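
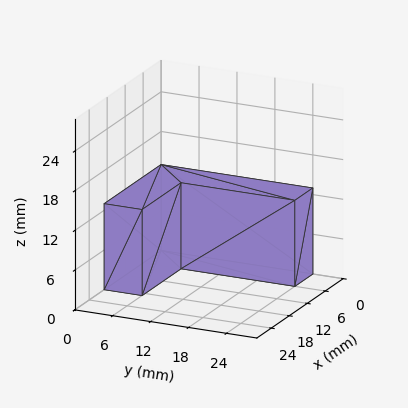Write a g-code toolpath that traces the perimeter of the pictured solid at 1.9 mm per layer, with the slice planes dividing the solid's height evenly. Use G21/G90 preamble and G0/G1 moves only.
Reading the render: the shape is an L-shaped prism: outer 19 × 24 mm, arm thicknesses ≈ 6 mm (horizontal) and 6 mm (vertical), extruded 13 mm in z (dimensions read to the nearest mm from the axis ticks). For the g-code, the solid's height is divided into equal slices at the stated Δz and each level perimeter traced with G1 moves after a G0 lift.

; perimeter-only toolpath
G21 ; units = mm
G90 ; absolute positioning
G28 ; home
; layer 1
G0 Z1.9
G0 X0.0 Y0.0
G1 X19.0 Y0.0
G1 X19.0 Y6.0
G1 X6.0 Y6.0
G1 X6.0 Y24.0
G1 X0.0 Y24.0
G1 X0.0 Y0.0
; layer 2
G0 Z3.7
G0 X0.0 Y0.0
G1 X19.0 Y0.0
G1 X19.0 Y6.0
G1 X6.0 Y6.0
G1 X6.0 Y24.0
G1 X0.0 Y24.0
G1 X0.0 Y0.0
; layer 3
G0 Z5.6
G0 X0.0 Y0.0
G1 X19.0 Y0.0
G1 X19.0 Y6.0
G1 X6.0 Y6.0
G1 X6.0 Y24.0
G1 X0.0 Y24.0
G1 X0.0 Y0.0
; layer 4
G0 Z7.4
G0 X0.0 Y0.0
G1 X19.0 Y0.0
G1 X19.0 Y6.0
G1 X6.0 Y6.0
G1 X6.0 Y24.0
G1 X0.0 Y24.0
G1 X0.0 Y0.0
; layer 5
G0 Z9.3
G0 X0.0 Y0.0
G1 X19.0 Y0.0
G1 X19.0 Y6.0
G1 X6.0 Y6.0
G1 X6.0 Y24.0
G1 X0.0 Y24.0
G1 X0.0 Y0.0
; layer 6
G0 Z11.1
G0 X0.0 Y0.0
G1 X19.0 Y0.0
G1 X19.0 Y6.0
G1 X6.0 Y6.0
G1 X6.0 Y24.0
G1 X0.0 Y24.0
G1 X0.0 Y0.0
; layer 7
G0 Z13.0
G0 X0.0 Y0.0
G1 X19.0 Y0.0
G1 X19.0 Y6.0
G1 X6.0 Y6.0
G1 X6.0 Y24.0
G1 X0.0 Y24.0
G1 X0.0 Y0.0
M2 ; end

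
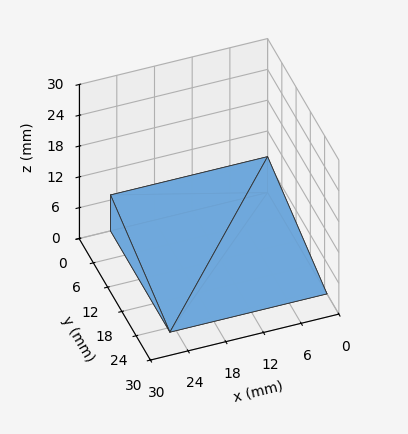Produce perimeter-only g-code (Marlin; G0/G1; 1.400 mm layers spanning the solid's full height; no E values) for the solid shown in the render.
Reading the render: the shape is a wedge (ramp): 25 × 25 mm base, rising to 7 mm along the y=0 edge and sloping linearly to z=0 at y=25 (dimensions read to the nearest mm from the axis ticks). For the g-code, the solid's height is divided into equal slices at the stated Δz and each level perimeter traced with G1 moves after a G0 lift.

; perimeter-only toolpath
G21 ; units = mm
G90 ; absolute positioning
G28 ; home
; layer 1
G0 Z1.400
G0 X0.000 Y0.000
G1 X25.000 Y0.000
G1 X25.000 Y20.000
G1 X0.000 Y20.000
G1 X0.000 Y0.000
; layer 2
G0 Z2.800
G0 X0.000 Y0.000
G1 X25.000 Y0.000
G1 X25.000 Y15.000
G1 X0.000 Y15.000
G1 X0.000 Y0.000
; layer 3
G0 Z4.200
G0 X0.000 Y0.000
G1 X25.000 Y0.000
G1 X25.000 Y10.000
G1 X0.000 Y10.000
G1 X0.000 Y0.000
; layer 4
G0 Z5.600
G0 X0.000 Y0.000
G1 X25.000 Y0.000
G1 X25.000 Y5.000
G1 X0.000 Y5.000
G1 X0.000 Y0.000
M2 ; end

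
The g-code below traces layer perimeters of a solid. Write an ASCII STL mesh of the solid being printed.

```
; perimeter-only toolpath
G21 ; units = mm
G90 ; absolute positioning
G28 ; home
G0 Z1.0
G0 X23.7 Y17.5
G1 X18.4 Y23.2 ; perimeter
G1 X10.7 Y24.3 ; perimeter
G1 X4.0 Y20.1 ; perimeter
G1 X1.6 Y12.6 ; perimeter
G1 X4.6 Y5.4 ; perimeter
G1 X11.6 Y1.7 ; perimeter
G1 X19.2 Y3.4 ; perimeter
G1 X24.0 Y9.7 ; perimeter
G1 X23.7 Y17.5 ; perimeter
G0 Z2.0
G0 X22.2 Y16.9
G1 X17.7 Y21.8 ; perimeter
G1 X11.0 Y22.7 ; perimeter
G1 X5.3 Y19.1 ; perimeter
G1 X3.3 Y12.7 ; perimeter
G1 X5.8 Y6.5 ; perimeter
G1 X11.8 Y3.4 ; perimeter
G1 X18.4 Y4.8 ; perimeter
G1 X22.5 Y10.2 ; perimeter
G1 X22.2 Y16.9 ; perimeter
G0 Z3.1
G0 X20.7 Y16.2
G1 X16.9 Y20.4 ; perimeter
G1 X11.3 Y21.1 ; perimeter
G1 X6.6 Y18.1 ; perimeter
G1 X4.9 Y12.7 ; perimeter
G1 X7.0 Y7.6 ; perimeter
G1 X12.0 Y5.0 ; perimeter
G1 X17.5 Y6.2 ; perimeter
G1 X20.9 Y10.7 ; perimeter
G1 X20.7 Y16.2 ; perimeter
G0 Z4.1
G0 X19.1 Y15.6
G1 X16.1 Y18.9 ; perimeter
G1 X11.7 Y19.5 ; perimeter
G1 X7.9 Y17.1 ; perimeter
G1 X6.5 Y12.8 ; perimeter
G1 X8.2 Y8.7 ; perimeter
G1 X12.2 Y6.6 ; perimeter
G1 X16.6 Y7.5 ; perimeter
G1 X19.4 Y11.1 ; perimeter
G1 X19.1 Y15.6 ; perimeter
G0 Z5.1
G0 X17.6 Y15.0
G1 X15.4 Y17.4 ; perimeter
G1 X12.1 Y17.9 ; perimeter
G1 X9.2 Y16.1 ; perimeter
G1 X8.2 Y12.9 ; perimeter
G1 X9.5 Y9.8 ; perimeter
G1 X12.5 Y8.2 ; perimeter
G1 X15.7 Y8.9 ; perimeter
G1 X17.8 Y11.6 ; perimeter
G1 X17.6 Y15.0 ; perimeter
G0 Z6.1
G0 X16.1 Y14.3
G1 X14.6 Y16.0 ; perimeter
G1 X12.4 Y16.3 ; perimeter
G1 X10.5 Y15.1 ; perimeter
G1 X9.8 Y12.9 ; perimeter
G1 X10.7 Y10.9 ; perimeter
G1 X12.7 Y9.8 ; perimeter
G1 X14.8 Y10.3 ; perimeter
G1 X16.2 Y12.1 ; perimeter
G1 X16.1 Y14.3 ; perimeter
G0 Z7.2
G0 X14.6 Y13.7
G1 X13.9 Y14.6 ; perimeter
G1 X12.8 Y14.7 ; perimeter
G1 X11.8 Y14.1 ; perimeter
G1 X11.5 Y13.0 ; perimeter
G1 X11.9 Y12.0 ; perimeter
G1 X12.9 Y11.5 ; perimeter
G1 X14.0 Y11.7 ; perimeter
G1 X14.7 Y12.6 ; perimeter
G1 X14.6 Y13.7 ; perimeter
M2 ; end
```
solid part
  facet normal 0.0000 0.0000 -1.0000
    outer loop
      vertex 10.3 25.9 0.0
      vertex 19.2 24.7 0.0
      vertex 25.2 18.1 0.0
    endloop
  endfacet
  facet normal 0.0000 0.0000 -1.0000
    outer loop
      vertex 2.7 21.1 0.0
      vertex 10.3 25.9 0.0
      vertex 25.2 18.1 0.0
    endloop
  endfacet
  facet normal 0.0000 0.0000 -1.0000
    outer loop
      vertex 0.0 12.5 0.0
      vertex 2.7 21.1 0.0
      vertex 25.2 18.1 0.0
    endloop
  endfacet
  facet normal 0.0000 0.0000 -1.0000
    outer loop
      vertex 3.4 4.3 0.0
      vertex 0.0 12.5 0.0
      vertex 25.2 18.1 0.0
    endloop
  endfacet
  facet normal 0.0000 0.0000 -1.0000
    outer loop
      vertex 11.4 0.1 0.0
      vertex 3.4 4.3 0.0
      vertex 25.2 18.1 0.0
    endloop
  endfacet
  facet normal 0.0000 0.0000 -1.0000
    outer loop
      vertex 20.1 2.0 0.0
      vertex 11.4 0.1 0.0
      vertex 25.2 18.1 0.0
    endloop
  endfacet
  facet normal 0.0000 0.0000 -1.0000
    outer loop
      vertex 25.6 9.2 0.0
      vertex 20.1 2.0 0.0
      vertex 25.2 18.1 0.0
    endloop
  endfacet
  facet normal 0.4101 0.3728 0.8324
    outer loop
      vertex 25.2 18.1 0.0
      vertex 19.2 24.7 0.0
      vertex 13.1 13.1 8.2
    endloop
  endfacet
  facet normal 0.0741 0.5494 0.8323
    outer loop
      vertex 19.2 24.7 0.0
      vertex 10.3 25.9 0.0
      vertex 13.1 13.1 8.2
    endloop
  endfacet
  facet normal -0.2959 0.4685 0.8324
    outer loop
      vertex 10.3 25.9 0.0
      vertex 2.7 21.1 0.0
      vertex 13.1 13.1 8.2
    endloop
  endfacet
  facet normal -0.5287 0.1660 0.8324
    outer loop
      vertex 2.7 21.1 0.0
      vertex 0.0 12.5 0.0
      vertex 13.1 13.1 8.2
    endloop
  endfacet
  facet normal -0.5115 -0.2121 0.8327
    outer loop
      vertex 0.0 12.5 0.0
      vertex 3.4 4.3 0.0
      vertex 13.1 13.1 8.2
    endloop
  endfacet
  facet normal -0.2578 -0.4911 0.8321
    outer loop
      vertex 3.4 4.3 0.0
      vertex 11.4 0.1 0.0
      vertex 13.1 13.1 8.2
    endloop
  endfacet
  facet normal 0.1181 -0.5408 0.8328
    outer loop
      vertex 11.4 0.1 0.0
      vertex 20.1 2.0 0.0
      vertex 13.1 13.1 8.2
    endloop
  endfacet
  facet normal 0.4408 -0.3367 0.8321
    outer loop
      vertex 20.1 2.0 0.0
      vertex 25.6 9.2 0.0
      vertex 13.1 13.1 8.2
    endloop
  endfacet
  facet normal 0.5538 0.0249 0.8323
    outer loop
      vertex 25.6 9.2 0.0
      vertex 25.2 18.1 0.0
      vertex 13.1 13.1 8.2
    endloop
  endfacet
endsolid part

The G0 Z moves step by Δz≈1.0 mm. The G1 loops shrink linearly with z, so the solid tapers from its base footprint up to z≈8.2. Closing with a flat bottom cap and the tapered top and triangulating gives 16 facets — a regular 9-sided pyramid, base circumscribed radius ≈ 13.1 mm, apex at z ≈ 8.2 mm.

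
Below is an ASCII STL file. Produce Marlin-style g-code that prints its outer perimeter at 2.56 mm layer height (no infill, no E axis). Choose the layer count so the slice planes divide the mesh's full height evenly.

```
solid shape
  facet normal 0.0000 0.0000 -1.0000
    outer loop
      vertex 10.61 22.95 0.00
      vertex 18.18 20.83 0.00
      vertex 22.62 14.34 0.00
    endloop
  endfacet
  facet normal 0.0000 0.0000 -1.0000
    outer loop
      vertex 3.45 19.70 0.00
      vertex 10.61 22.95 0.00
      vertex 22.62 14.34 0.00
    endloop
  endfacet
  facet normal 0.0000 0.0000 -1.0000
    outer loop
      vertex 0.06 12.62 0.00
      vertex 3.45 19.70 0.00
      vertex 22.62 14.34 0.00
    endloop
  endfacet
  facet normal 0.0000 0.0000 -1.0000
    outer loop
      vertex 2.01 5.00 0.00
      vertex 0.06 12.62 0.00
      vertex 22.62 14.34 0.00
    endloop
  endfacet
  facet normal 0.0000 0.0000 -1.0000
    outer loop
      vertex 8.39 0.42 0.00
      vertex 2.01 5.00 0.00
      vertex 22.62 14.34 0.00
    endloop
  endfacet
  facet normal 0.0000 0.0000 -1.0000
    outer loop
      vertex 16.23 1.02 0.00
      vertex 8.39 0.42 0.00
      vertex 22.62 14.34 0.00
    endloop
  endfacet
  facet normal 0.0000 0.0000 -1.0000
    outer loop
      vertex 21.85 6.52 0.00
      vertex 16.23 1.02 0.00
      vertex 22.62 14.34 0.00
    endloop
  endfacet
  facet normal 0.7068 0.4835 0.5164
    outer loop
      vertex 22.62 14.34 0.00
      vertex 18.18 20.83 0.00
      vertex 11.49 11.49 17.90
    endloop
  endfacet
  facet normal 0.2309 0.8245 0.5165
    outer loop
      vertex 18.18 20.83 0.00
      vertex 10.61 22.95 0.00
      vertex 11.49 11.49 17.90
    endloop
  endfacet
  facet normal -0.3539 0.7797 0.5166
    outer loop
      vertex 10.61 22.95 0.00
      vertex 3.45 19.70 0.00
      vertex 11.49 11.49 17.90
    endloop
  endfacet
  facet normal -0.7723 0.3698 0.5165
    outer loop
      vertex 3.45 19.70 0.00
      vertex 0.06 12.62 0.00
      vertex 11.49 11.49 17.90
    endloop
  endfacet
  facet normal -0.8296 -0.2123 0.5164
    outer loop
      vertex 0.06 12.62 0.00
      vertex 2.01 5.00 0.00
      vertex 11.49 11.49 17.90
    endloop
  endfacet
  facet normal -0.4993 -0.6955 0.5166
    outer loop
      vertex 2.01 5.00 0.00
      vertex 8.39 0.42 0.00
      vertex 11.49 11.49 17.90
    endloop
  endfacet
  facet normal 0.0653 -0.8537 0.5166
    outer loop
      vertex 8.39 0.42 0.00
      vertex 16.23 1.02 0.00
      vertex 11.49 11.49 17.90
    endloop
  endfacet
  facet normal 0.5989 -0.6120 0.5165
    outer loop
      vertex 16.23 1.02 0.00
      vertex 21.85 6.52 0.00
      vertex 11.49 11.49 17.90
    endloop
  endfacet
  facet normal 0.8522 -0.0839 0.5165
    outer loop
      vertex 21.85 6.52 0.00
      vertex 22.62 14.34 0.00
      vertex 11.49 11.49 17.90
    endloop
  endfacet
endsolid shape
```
; perimeter-only toolpath
G21 ; units = mm
G90 ; absolute positioning
G28 ; home
; layer 1
G0 Z2.56
G0 X21.03 Y13.93
G1 X17.22 Y19.50
G1 X10.74 Y21.31
G1 X4.60 Y18.53
G1 X1.69 Y12.46
G1 X3.36 Y5.93
G1 X8.83 Y2.00
G1 X15.55 Y2.52
G1 X20.37 Y7.23
G1 X21.03 Y13.93
; layer 2
G0 Z5.11
G0 X19.44 Y13.53
G1 X16.27 Y18.16
G1 X10.86 Y19.68
G1 X5.75 Y17.35
G1 X3.33 Y12.30
G1 X4.72 Y6.85
G1 X9.28 Y3.58
G1 X14.88 Y4.01
G1 X18.89 Y7.94
G1 X19.44 Y13.53
; layer 3
G0 Z7.67
G0 X17.85 Y13.12
G1 X15.31 Y16.83
G1 X10.99 Y18.04
G1 X6.90 Y16.18
G1 X4.96 Y12.14
G1 X6.07 Y7.78
G1 X9.72 Y5.16
G1 X14.20 Y5.51
G1 X17.41 Y8.65
G1 X17.85 Y13.12
; layer 4
G0 Z10.23
G0 X16.26 Y12.71
G1 X14.36 Y15.49
G1 X11.11 Y16.40
G1 X8.04 Y15.01
G1 X6.59 Y11.97
G1 X7.43 Y8.71
G1 X10.16 Y6.75
G1 X13.52 Y7.00
G1 X15.93 Y9.36
G1 X16.26 Y12.71
; layer 5
G0 Z12.79
G0 X14.67 Y12.30
G1 X13.40 Y14.16
G1 X11.24 Y14.76
G1 X9.19 Y13.84
G1 X8.22 Y11.81
G1 X8.78 Y9.64
G1 X10.60 Y8.33
G1 X12.84 Y8.50
G1 X14.45 Y10.07
G1 X14.67 Y12.30
; layer 6
G0 Z15.34
G0 X13.08 Y11.90
G1 X12.45 Y12.82
G1 X11.36 Y13.13
G1 X10.34 Y12.66
G1 X9.86 Y11.65
G1 X10.14 Y10.56
G1 X11.05 Y9.91
G1 X12.17 Y9.99
G1 X12.97 Y10.78
G1 X13.08 Y11.90
M2 ; end

The solid is a regular 9-sided pyramid, base circumscribed radius ≈ 11.5 mm, apex at z ≈ 17.9 mm. Slicing at Δz = 2.56 mm — 7 equal slices spanning the solid's height, so layer i sits at z = i·h/7 — gives 6 non-empty perimeters. Each is a 9-segment closed polygon; G0 lifts to the layer z and rapids to the start vertex, then G1 traces the edges. The cross-section shrinks linearly with z (the slice at the apex is degenerate and omitted).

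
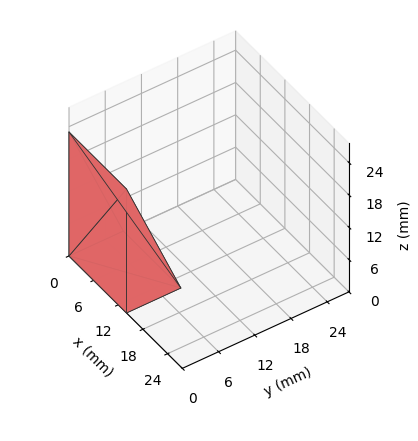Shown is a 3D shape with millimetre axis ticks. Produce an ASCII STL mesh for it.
Reading the render: the shape is a wedge (ramp): 14 × 9 mm base, rising to 23 mm along the y=0 edge and sloping linearly to z=0 at y=9 (dimensions read to the nearest mm from the axis ticks). For the STL, each face is triangulated and given an outward normal.

solid part
  facet normal 0.0000 0.0000 -1.0000
    outer loop
      vertex 14.00 9.00 0.00
      vertex 14.00 0.00 0.00
      vertex 0.00 0.00 0.00
    endloop
  endfacet
  facet normal 0.0000 0.0000 -1.0000
    outer loop
      vertex 0.00 9.00 0.00
      vertex 14.00 9.00 0.00
      vertex 0.00 0.00 0.00
    endloop
  endfacet
  facet normal 0.0000 -1.0000 0.0000
    outer loop
      vertex 0.00 0.00 0.00
      vertex 14.00 0.00 0.00
      vertex 14.00 0.00 23.00
    endloop
  endfacet
  facet normal 0.0000 -1.0000 0.0000
    outer loop
      vertex 0.00 0.00 0.00
      vertex 14.00 0.00 23.00
      vertex 0.00 0.00 23.00
    endloop
  endfacet
  facet normal 0.0000 0.9312 0.3644
    outer loop
      vertex 0.00 0.00 23.00
      vertex 14.00 0.00 23.00
      vertex 14.00 9.00 0.00
    endloop
  endfacet
  facet normal 0.0000 0.9312 0.3644
    outer loop
      vertex 0.00 0.00 23.00
      vertex 14.00 9.00 0.00
      vertex 0.00 9.00 0.00
    endloop
  endfacet
  facet normal -1.0000 0.0000 0.0000
    outer loop
      vertex 0.00 0.00 23.00
      vertex 0.00 9.00 0.00
      vertex 0.00 0.00 0.00
    endloop
  endfacet
  facet normal 1.0000 0.0000 0.0000
    outer loop
      vertex 14.00 0.00 0.00
      vertex 14.00 9.00 0.00
      vertex 14.00 0.00 23.00
    endloop
  endfacet
endsolid part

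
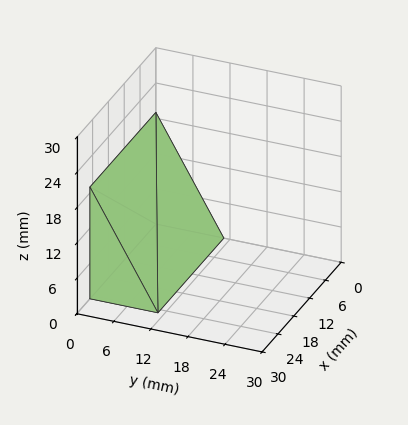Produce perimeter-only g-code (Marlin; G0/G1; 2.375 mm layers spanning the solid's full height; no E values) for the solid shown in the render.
Reading the render: the shape is a wedge (ramp): 25 × 11 mm base, rising to 19 mm along the y=0 edge and sloping linearly to z=0 at y=11 (dimensions read to the nearest mm from the axis ticks). For the g-code, the solid's height is divided into equal slices at the stated Δz and each level perimeter traced with G1 moves after a G0 lift.

; perimeter-only toolpath
G21 ; units = mm
G90 ; absolute positioning
G28 ; home
; layer 1
G0 Z2.375
G0 X0.000 Y0.000
G1 X25.000 Y0.000
G1 X25.000 Y9.625
G1 X0.000 Y9.625
G1 X0.000 Y0.000
; layer 2
G0 Z4.750
G0 X0.000 Y0.000
G1 X25.000 Y0.000
G1 X25.000 Y8.250
G1 X0.000 Y8.250
G1 X0.000 Y0.000
; layer 3
G0 Z7.125
G0 X0.000 Y0.000
G1 X25.000 Y0.000
G1 X25.000 Y6.875
G1 X0.000 Y6.875
G1 X0.000 Y0.000
; layer 4
G0 Z9.500
G0 X0.000 Y0.000
G1 X25.000 Y0.000
G1 X25.000 Y5.500
G1 X0.000 Y5.500
G1 X0.000 Y0.000
; layer 5
G0 Z11.875
G0 X0.000 Y0.000
G1 X25.000 Y0.000
G1 X25.000 Y4.125
G1 X0.000 Y4.125
G1 X0.000 Y0.000
; layer 6
G0 Z14.250
G0 X0.000 Y0.000
G1 X25.000 Y0.000
G1 X25.000 Y2.750
G1 X0.000 Y2.750
G1 X0.000 Y0.000
; layer 7
G0 Z16.625
G0 X0.000 Y0.000
G1 X25.000 Y0.000
G1 X25.000 Y1.375
G1 X0.000 Y1.375
G1 X0.000 Y0.000
M2 ; end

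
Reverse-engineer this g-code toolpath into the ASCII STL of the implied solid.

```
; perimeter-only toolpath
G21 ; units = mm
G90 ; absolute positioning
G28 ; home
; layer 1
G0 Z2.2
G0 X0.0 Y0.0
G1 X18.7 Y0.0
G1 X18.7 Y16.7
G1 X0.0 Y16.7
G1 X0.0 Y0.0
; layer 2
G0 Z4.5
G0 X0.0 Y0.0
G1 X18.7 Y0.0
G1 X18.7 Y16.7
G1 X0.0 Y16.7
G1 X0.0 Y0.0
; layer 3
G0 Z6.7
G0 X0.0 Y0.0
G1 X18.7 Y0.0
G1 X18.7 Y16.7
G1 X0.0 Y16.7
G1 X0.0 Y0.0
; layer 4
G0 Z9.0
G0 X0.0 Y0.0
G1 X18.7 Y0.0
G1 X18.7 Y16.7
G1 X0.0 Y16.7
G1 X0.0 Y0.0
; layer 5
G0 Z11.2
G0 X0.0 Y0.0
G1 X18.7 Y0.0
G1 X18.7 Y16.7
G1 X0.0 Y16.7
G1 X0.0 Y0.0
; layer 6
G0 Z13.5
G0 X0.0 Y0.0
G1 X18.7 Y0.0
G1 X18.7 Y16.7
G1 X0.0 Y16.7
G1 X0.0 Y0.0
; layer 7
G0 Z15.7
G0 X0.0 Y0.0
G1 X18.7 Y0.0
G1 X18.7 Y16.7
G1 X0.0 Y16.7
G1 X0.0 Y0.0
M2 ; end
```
solid part
  facet normal 0.0000 0.0000 -1.0000
    outer loop
      vertex 18.7 16.7 0.0
      vertex 18.7 0.0 0.0
      vertex 0.0 0.0 0.0
    endloop
  endfacet
  facet normal 0.0000 0.0000 -1.0000
    outer loop
      vertex 0.0 16.7 0.0
      vertex 18.7 16.7 0.0
      vertex 0.0 0.0 0.0
    endloop
  endfacet
  facet normal 0.0000 0.0000 1.0000
    outer loop
      vertex 0.0 0.0 15.7
      vertex 18.7 0.0 15.7
      vertex 18.7 16.7 15.7
    endloop
  endfacet
  facet normal 0.0000 0.0000 1.0000
    outer loop
      vertex 0.0 0.0 15.7
      vertex 18.7 16.7 15.7
      vertex 0.0 16.7 15.7
    endloop
  endfacet
  facet normal 0.0000 -1.0000 0.0000
    outer loop
      vertex 0.0 0.0 0.0
      vertex 18.7 0.0 0.0
      vertex 18.7 0.0 15.7
    endloop
  endfacet
  facet normal 0.0000 -1.0000 0.0000
    outer loop
      vertex 0.0 0.0 0.0
      vertex 18.7 0.0 15.7
      vertex 0.0 0.0 15.7
    endloop
  endfacet
  facet normal 0.0000 1.0000 0.0000
    outer loop
      vertex 18.7 16.7 15.7
      vertex 18.7 16.7 0.0
      vertex 0.0 16.7 0.0
    endloop
  endfacet
  facet normal 0.0000 1.0000 0.0000
    outer loop
      vertex 0.0 16.7 15.7
      vertex 18.7 16.7 15.7
      vertex 0.0 16.7 0.0
    endloop
  endfacet
  facet normal -1.0000 0.0000 0.0000
    outer loop
      vertex 0.0 16.7 15.7
      vertex 0.0 16.7 0.0
      vertex 0.0 0.0 0.0
    endloop
  endfacet
  facet normal -1.0000 0.0000 0.0000
    outer loop
      vertex 0.0 0.0 15.7
      vertex 0.0 16.7 15.7
      vertex 0.0 0.0 0.0
    endloop
  endfacet
  facet normal 1.0000 0.0000 0.0000
    outer loop
      vertex 18.7 0.0 0.0
      vertex 18.7 16.7 0.0
      vertex 18.7 16.7 15.7
    endloop
  endfacet
  facet normal 1.0000 0.0000 0.0000
    outer loop
      vertex 18.7 0.0 0.0
      vertex 18.7 16.7 15.7
      vertex 18.7 0.0 15.7
    endloop
  endfacet
endsolid part

The G0 Z moves step by Δz≈2.2 mm. Every layer's G1 loop is the same polygon, so the solid is a straight extrusion of it from z=0 to z≈15.7. Closing with flat bottom and top caps and triangulating gives 12 facets — a rectangular box, roughly 18.7 × 16.7 mm footprint and 15.7 mm tall.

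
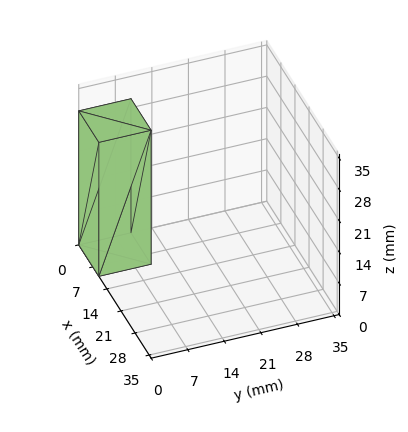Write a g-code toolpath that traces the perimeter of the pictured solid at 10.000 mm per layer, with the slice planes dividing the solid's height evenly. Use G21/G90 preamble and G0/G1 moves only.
Reading the render: the shape is a rectangular box, roughly 10 × 10 mm footprint and 30 mm tall (dimensions read to the nearest mm from the axis ticks). For the g-code, the solid's height is divided into equal slices at the stated Δz and each level perimeter traced with G1 moves after a G0 lift.

; perimeter-only toolpath
G21 ; units = mm
G90 ; absolute positioning
G28 ; home
; layer 1
G0 Z10.000
G0 X0.000 Y0.000
G1 X10.000 Y0.000
G1 X10.000 Y10.000
G1 X0.000 Y10.000
G1 X0.000 Y0.000
; layer 2
G0 Z20.000
G0 X0.000 Y0.000
G1 X10.000 Y0.000
G1 X10.000 Y10.000
G1 X0.000 Y10.000
G1 X0.000 Y0.000
; layer 3
G0 Z30.000
G0 X0.000 Y0.000
G1 X10.000 Y0.000
G1 X10.000 Y10.000
G1 X0.000 Y10.000
G1 X0.000 Y0.000
M2 ; end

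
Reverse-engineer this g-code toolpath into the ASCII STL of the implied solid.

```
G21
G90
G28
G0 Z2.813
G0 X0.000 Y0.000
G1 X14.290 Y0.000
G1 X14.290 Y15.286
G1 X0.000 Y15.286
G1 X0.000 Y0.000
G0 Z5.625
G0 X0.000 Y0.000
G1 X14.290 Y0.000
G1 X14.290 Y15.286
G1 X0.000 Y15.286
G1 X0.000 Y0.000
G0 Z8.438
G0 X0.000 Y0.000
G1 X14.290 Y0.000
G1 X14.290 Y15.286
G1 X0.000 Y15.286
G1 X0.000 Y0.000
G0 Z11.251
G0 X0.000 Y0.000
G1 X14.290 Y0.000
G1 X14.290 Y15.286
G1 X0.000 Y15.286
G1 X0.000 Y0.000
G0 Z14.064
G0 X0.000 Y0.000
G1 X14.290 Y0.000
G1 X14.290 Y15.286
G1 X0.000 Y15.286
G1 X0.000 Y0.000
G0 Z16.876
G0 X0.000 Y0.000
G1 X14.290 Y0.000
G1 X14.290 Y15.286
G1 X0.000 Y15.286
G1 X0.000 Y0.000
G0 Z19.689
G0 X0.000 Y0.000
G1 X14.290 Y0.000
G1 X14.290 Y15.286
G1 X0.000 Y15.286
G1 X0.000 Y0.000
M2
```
solid part
  facet normal 0.0000 0.0000 -1.0000
    outer loop
      vertex 14.290 15.286 0.000
      vertex 14.290 0.000 0.000
      vertex 0.000 0.000 0.000
    endloop
  endfacet
  facet normal 0.0000 0.0000 -1.0000
    outer loop
      vertex 0.000 15.286 0.000
      vertex 14.290 15.286 0.000
      vertex 0.000 0.000 0.000
    endloop
  endfacet
  facet normal 0.0000 0.0000 1.0000
    outer loop
      vertex 0.000 0.000 19.689
      vertex 14.290 0.000 19.689
      vertex 14.290 15.286 19.689
    endloop
  endfacet
  facet normal 0.0000 0.0000 1.0000
    outer loop
      vertex 0.000 0.000 19.689
      vertex 14.290 15.286 19.689
      vertex 0.000 15.286 19.689
    endloop
  endfacet
  facet normal 0.0000 -1.0000 0.0000
    outer loop
      vertex 0.000 0.000 0.000
      vertex 14.290 0.000 0.000
      vertex 14.290 0.000 19.689
    endloop
  endfacet
  facet normal 0.0000 -1.0000 0.0000
    outer loop
      vertex 0.000 0.000 0.000
      vertex 14.290 0.000 19.689
      vertex 0.000 0.000 19.689
    endloop
  endfacet
  facet normal 0.0000 1.0000 0.0000
    outer loop
      vertex 14.290 15.286 19.689
      vertex 14.290 15.286 0.000
      vertex 0.000 15.286 0.000
    endloop
  endfacet
  facet normal 0.0000 1.0000 0.0000
    outer loop
      vertex 0.000 15.286 19.689
      vertex 14.290 15.286 19.689
      vertex 0.000 15.286 0.000
    endloop
  endfacet
  facet normal -1.0000 0.0000 0.0000
    outer loop
      vertex 0.000 15.286 19.689
      vertex 0.000 15.286 0.000
      vertex 0.000 0.000 0.000
    endloop
  endfacet
  facet normal -1.0000 0.0000 0.0000
    outer loop
      vertex 0.000 0.000 19.689
      vertex 0.000 15.286 19.689
      vertex 0.000 0.000 0.000
    endloop
  endfacet
  facet normal 1.0000 0.0000 0.0000
    outer loop
      vertex 14.290 0.000 0.000
      vertex 14.290 15.286 0.000
      vertex 14.290 15.286 19.689
    endloop
  endfacet
  facet normal 1.0000 0.0000 0.0000
    outer loop
      vertex 14.290 0.000 0.000
      vertex 14.290 15.286 19.689
      vertex 14.290 0.000 19.689
    endloop
  endfacet
endsolid part

The G0 Z moves step by Δz≈2.813 mm. Every layer's G1 loop is the same polygon, so the solid is a straight extrusion of it from z=0 to z≈19.7. Closing with flat bottom and top caps and triangulating gives 12 facets — a rectangular box, roughly 14.3 × 15.3 mm footprint and 19.7 mm tall.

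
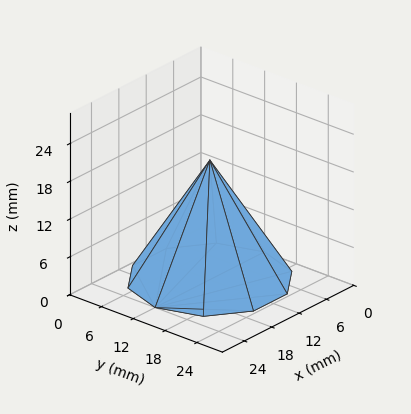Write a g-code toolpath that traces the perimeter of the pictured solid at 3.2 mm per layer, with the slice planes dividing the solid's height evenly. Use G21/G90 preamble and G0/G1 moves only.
Reading the render: the shape is a regular 10-sided pyramid, base circumscribed radius ≈ 12 mm, apex at z ≈ 19 mm (dimensions read to the nearest mm from the axis ticks). For the g-code, the solid's height is divided into equal slices at the stated Δz and each level perimeter traced with G1 moves after a G0 lift.

; perimeter-only toolpath
G21 ; units = mm
G90 ; absolute positioning
G28 ; home
; layer 1
G0 Z3.2
G0 X22.0 Y12.0
G1 X20.1 Y17.9
G1 X15.1 Y21.5
G1 X8.9 Y21.5
G1 X3.9 Y17.9
G1 X2.0 Y12.0
G1 X3.9 Y6.1
G1 X8.9 Y2.5
G1 X15.1 Y2.5
G1 X20.1 Y6.1
G1 X22.0 Y12.0
; layer 2
G0 Z6.3
G0 X20.0 Y12.0
G1 X18.5 Y16.7
G1 X14.5 Y19.6
G1 X9.5 Y19.6
G1 X5.5 Y16.7
G1 X4.0 Y12.0
G1 X5.5 Y7.3
G1 X9.5 Y4.4
G1 X14.5 Y4.4
G1 X18.5 Y7.3
G1 X20.0 Y12.0
; layer 3
G0 Z9.5
G0 X18.0 Y12.0
G1 X16.9 Y15.6
G1 X13.8 Y17.7
G1 X10.2 Y17.7
G1 X7.2 Y15.6
G1 X6.0 Y12.0
G1 X7.2 Y8.4
G1 X10.2 Y6.3
G1 X13.8 Y6.3
G1 X16.9 Y8.4
G1 X18.0 Y12.0
; layer 4
G0 Z12.7
G0 X16.0 Y12.0
G1 X15.2 Y14.4
G1 X13.2 Y15.8
G1 X10.8 Y15.8
G1 X8.8 Y14.4
G1 X8.0 Y12.0
G1 X8.8 Y9.6
G1 X10.8 Y8.2
G1 X13.2 Y8.2
G1 X15.2 Y9.6
G1 X16.0 Y12.0
; layer 5
G0 Z15.8
G0 X14.0 Y12.0
G1 X13.6 Y13.2
G1 X12.6 Y13.9
G1 X11.4 Y13.9
G1 X10.4 Y13.2
G1 X10.0 Y12.0
G1 X10.4 Y10.8
G1 X11.4 Y10.1
G1 X12.6 Y10.1
G1 X13.6 Y10.8
G1 X14.0 Y12.0
M2 ; end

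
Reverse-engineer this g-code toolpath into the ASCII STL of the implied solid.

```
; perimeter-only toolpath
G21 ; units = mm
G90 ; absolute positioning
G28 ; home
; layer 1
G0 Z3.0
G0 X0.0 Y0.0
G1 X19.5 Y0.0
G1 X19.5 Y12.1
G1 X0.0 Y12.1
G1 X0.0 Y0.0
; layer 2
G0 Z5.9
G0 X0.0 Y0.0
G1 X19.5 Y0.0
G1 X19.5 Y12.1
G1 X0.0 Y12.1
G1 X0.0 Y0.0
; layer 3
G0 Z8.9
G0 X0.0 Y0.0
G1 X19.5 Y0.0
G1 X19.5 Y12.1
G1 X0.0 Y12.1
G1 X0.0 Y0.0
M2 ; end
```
solid part
  facet normal 0.0000 0.0000 -1.0000
    outer loop
      vertex 19.5 12.1 0.0
      vertex 19.5 0.0 0.0
      vertex 0.0 0.0 0.0
    endloop
  endfacet
  facet normal 0.0000 0.0000 -1.0000
    outer loop
      vertex 0.0 12.1 0.0
      vertex 19.5 12.1 0.0
      vertex 0.0 0.0 0.0
    endloop
  endfacet
  facet normal 0.0000 0.0000 1.0000
    outer loop
      vertex 0.0 0.0 8.9
      vertex 19.5 0.0 8.9
      vertex 19.5 12.1 8.9
    endloop
  endfacet
  facet normal 0.0000 0.0000 1.0000
    outer loop
      vertex 0.0 0.0 8.9
      vertex 19.5 12.1 8.9
      vertex 0.0 12.1 8.9
    endloop
  endfacet
  facet normal 0.0000 -1.0000 0.0000
    outer loop
      vertex 0.0 0.0 0.0
      vertex 19.5 0.0 0.0
      vertex 19.5 0.0 8.9
    endloop
  endfacet
  facet normal 0.0000 -1.0000 0.0000
    outer loop
      vertex 0.0 0.0 0.0
      vertex 19.5 0.0 8.9
      vertex 0.0 0.0 8.9
    endloop
  endfacet
  facet normal 0.0000 1.0000 0.0000
    outer loop
      vertex 19.5 12.1 8.9
      vertex 19.5 12.1 0.0
      vertex 0.0 12.1 0.0
    endloop
  endfacet
  facet normal 0.0000 1.0000 0.0000
    outer loop
      vertex 0.0 12.1 8.9
      vertex 19.5 12.1 8.9
      vertex 0.0 12.1 0.0
    endloop
  endfacet
  facet normal -1.0000 0.0000 0.0000
    outer loop
      vertex 0.0 12.1 8.9
      vertex 0.0 12.1 0.0
      vertex 0.0 0.0 0.0
    endloop
  endfacet
  facet normal -1.0000 0.0000 0.0000
    outer loop
      vertex 0.0 0.0 8.9
      vertex 0.0 12.1 8.9
      vertex 0.0 0.0 0.0
    endloop
  endfacet
  facet normal 1.0000 0.0000 0.0000
    outer loop
      vertex 19.5 0.0 0.0
      vertex 19.5 12.1 0.0
      vertex 19.5 12.1 8.9
    endloop
  endfacet
  facet normal 1.0000 0.0000 0.0000
    outer loop
      vertex 19.5 0.0 0.0
      vertex 19.5 12.1 8.9
      vertex 19.5 0.0 8.9
    endloop
  endfacet
endsolid part

The G0 Z moves step by Δz≈3.0 mm. Every layer's G1 loop is the same polygon, so the solid is a straight extrusion of it from z=0 to z≈8.9. Closing with flat bottom and top caps and triangulating gives 12 facets — a rectangular box, roughly 19.5 × 12.1 mm footprint and 8.9 mm tall.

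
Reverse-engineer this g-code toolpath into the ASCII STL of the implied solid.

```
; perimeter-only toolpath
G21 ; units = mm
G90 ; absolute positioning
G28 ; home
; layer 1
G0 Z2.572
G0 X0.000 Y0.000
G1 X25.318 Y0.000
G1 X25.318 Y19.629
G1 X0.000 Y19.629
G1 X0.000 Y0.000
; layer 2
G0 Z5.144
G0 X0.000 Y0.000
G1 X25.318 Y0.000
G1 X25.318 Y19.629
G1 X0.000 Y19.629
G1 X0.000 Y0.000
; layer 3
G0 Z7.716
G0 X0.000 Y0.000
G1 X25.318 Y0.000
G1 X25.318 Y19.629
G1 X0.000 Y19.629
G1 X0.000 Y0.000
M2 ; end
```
solid part
  facet normal 0.0000 0.0000 -1.0000
    outer loop
      vertex 25.318 19.629 0.000
      vertex 25.318 0.000 0.000
      vertex 0.000 0.000 0.000
    endloop
  endfacet
  facet normal 0.0000 0.0000 -1.0000
    outer loop
      vertex 0.000 19.629 0.000
      vertex 25.318 19.629 0.000
      vertex 0.000 0.000 0.000
    endloop
  endfacet
  facet normal 0.0000 0.0000 1.0000
    outer loop
      vertex 0.000 0.000 7.716
      vertex 25.318 0.000 7.716
      vertex 25.318 19.629 7.716
    endloop
  endfacet
  facet normal 0.0000 0.0000 1.0000
    outer loop
      vertex 0.000 0.000 7.716
      vertex 25.318 19.629 7.716
      vertex 0.000 19.629 7.716
    endloop
  endfacet
  facet normal 0.0000 -1.0000 0.0000
    outer loop
      vertex 0.000 0.000 0.000
      vertex 25.318 0.000 0.000
      vertex 25.318 0.000 7.716
    endloop
  endfacet
  facet normal 0.0000 -1.0000 0.0000
    outer loop
      vertex 0.000 0.000 0.000
      vertex 25.318 0.000 7.716
      vertex 0.000 0.000 7.716
    endloop
  endfacet
  facet normal 0.0000 1.0000 0.0000
    outer loop
      vertex 25.318 19.629 7.716
      vertex 25.318 19.629 0.000
      vertex 0.000 19.629 0.000
    endloop
  endfacet
  facet normal 0.0000 1.0000 0.0000
    outer loop
      vertex 0.000 19.629 7.716
      vertex 25.318 19.629 7.716
      vertex 0.000 19.629 0.000
    endloop
  endfacet
  facet normal -1.0000 0.0000 0.0000
    outer loop
      vertex 0.000 19.629 7.716
      vertex 0.000 19.629 0.000
      vertex 0.000 0.000 0.000
    endloop
  endfacet
  facet normal -1.0000 0.0000 0.0000
    outer loop
      vertex 0.000 0.000 7.716
      vertex 0.000 19.629 7.716
      vertex 0.000 0.000 0.000
    endloop
  endfacet
  facet normal 1.0000 0.0000 0.0000
    outer loop
      vertex 25.318 0.000 0.000
      vertex 25.318 19.629 0.000
      vertex 25.318 19.629 7.716
    endloop
  endfacet
  facet normal 1.0000 0.0000 0.0000
    outer loop
      vertex 25.318 0.000 0.000
      vertex 25.318 19.629 7.716
      vertex 25.318 0.000 7.716
    endloop
  endfacet
endsolid part

The G0 Z moves step by Δz≈2.572 mm. Every layer's G1 loop is the same polygon, so the solid is a straight extrusion of it from z=0 to z≈7.72. Closing with flat bottom and top caps and triangulating gives 12 facets — a rectangular box, roughly 25.3 × 19.6 mm footprint and 7.72 mm tall.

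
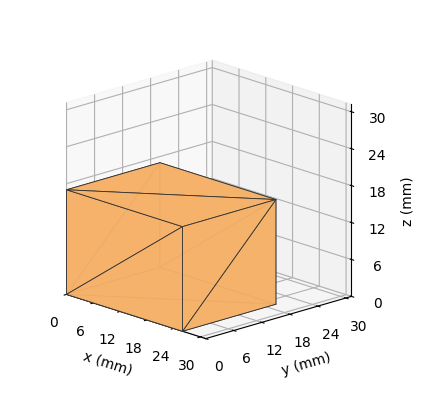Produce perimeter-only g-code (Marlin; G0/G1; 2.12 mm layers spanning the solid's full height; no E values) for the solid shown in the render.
Reading the render: the shape is a rectangular box, roughly 26 × 20 mm footprint and 17 mm tall (dimensions read to the nearest mm from the axis ticks). For the g-code, the solid's height is divided into equal slices at the stated Δz and each level perimeter traced with G1 moves after a G0 lift.

; perimeter-only toolpath
G21 ; units = mm
G90 ; absolute positioning
G28 ; home
; layer 1
G0 Z2.12
G0 X0.00 Y0.00
G1 X26.00 Y0.00
G1 X26.00 Y20.00
G1 X0.00 Y20.00
G1 X0.00 Y0.00
; layer 2
G0 Z4.25
G0 X0.00 Y0.00
G1 X26.00 Y0.00
G1 X26.00 Y20.00
G1 X0.00 Y20.00
G1 X0.00 Y0.00
; layer 3
G0 Z6.38
G0 X0.00 Y0.00
G1 X26.00 Y0.00
G1 X26.00 Y20.00
G1 X0.00 Y20.00
G1 X0.00 Y0.00
; layer 4
G0 Z8.50
G0 X0.00 Y0.00
G1 X26.00 Y0.00
G1 X26.00 Y20.00
G1 X0.00 Y20.00
G1 X0.00 Y0.00
; layer 5
G0 Z10.62
G0 X0.00 Y0.00
G1 X26.00 Y0.00
G1 X26.00 Y20.00
G1 X0.00 Y20.00
G1 X0.00 Y0.00
; layer 6
G0 Z12.75
G0 X0.00 Y0.00
G1 X26.00 Y0.00
G1 X26.00 Y20.00
G1 X0.00 Y20.00
G1 X0.00 Y0.00
; layer 7
G0 Z14.88
G0 X0.00 Y0.00
G1 X26.00 Y0.00
G1 X26.00 Y20.00
G1 X0.00 Y20.00
G1 X0.00 Y0.00
; layer 8
G0 Z17.00
G0 X0.00 Y0.00
G1 X26.00 Y0.00
G1 X26.00 Y20.00
G1 X0.00 Y20.00
G1 X0.00 Y0.00
M2 ; end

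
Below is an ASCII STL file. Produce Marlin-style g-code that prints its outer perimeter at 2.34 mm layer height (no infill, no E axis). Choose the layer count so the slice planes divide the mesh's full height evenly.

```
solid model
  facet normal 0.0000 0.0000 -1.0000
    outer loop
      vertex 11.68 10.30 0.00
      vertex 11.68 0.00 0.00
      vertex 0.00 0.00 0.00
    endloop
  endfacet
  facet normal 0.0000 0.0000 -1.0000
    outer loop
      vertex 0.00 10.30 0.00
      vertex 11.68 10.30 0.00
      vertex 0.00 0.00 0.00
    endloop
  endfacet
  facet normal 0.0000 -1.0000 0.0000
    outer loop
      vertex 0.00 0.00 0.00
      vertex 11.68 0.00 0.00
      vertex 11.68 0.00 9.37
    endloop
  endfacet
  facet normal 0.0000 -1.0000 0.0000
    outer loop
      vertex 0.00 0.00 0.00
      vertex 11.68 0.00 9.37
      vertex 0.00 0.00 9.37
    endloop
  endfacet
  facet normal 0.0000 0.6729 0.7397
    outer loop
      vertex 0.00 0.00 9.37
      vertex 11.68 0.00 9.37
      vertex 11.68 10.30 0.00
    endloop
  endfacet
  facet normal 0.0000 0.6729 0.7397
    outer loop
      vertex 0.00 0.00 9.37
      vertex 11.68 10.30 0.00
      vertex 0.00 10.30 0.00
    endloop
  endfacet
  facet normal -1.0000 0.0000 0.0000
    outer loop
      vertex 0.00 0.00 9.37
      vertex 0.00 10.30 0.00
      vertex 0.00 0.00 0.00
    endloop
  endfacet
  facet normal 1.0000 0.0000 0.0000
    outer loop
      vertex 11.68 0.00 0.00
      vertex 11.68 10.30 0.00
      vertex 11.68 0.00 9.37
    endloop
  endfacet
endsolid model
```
; perimeter-only toolpath
G21 ; units = mm
G90 ; absolute positioning
G28 ; home
; layer 1
G0 Z2.34
G0 X0.00 Y0.00
G1 X11.68 Y0.00
G1 X11.68 Y7.73
G1 X0.00 Y7.73
G1 X0.00 Y0.00
; layer 2
G0 Z4.68
G0 X0.00 Y0.00
G1 X11.68 Y0.00
G1 X11.68 Y5.15
G1 X0.00 Y5.15
G1 X0.00 Y0.00
; layer 3
G0 Z7.03
G0 X0.00 Y0.00
G1 X11.68 Y0.00
G1 X11.68 Y2.58
G1 X0.00 Y2.58
G1 X0.00 Y0.00
M2 ; end

The solid is a wedge (ramp): 11.7 × 10.3 mm base, rising to 9.37 mm along the y=0 edge and sloping linearly to z=0 at y=10.3. Slicing at Δz = 2.34 mm — 4 equal slices spanning the solid's height, so layer i sits at z = i·h/4 — gives 3 non-empty perimeters. Each is a 4-segment closed polygon; G0 lifts to the layer z and rapids to the start vertex, then G1 traces the edges. The cross-section shrinks linearly with z (the slice at the apex is degenerate and omitted).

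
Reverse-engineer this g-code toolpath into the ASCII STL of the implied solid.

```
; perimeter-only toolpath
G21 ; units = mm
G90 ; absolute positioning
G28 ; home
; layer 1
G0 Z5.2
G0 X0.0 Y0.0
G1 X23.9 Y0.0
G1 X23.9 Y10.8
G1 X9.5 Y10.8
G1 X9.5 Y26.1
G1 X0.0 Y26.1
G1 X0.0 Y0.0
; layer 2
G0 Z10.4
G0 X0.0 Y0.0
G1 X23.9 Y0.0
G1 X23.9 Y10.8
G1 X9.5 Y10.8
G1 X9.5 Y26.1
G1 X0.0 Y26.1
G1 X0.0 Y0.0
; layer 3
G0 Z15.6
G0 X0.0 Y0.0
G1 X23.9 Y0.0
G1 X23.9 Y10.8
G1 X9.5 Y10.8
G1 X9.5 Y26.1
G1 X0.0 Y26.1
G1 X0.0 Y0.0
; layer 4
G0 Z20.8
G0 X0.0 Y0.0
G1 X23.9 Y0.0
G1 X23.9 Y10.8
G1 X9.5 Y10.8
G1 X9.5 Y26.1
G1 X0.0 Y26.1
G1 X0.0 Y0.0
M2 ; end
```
solid part
  facet normal 0.0000 0.0000 -1.0000
    outer loop
      vertex 23.9 10.8 0.0
      vertex 23.9 0.0 0.0
      vertex 0.0 0.0 0.0
    endloop
  endfacet
  facet normal 0.0000 0.0000 -1.0000
    outer loop
      vertex 9.5 10.8 0.0
      vertex 23.9 10.8 0.0
      vertex 0.0 0.0 0.0
    endloop
  endfacet
  facet normal 0.0000 0.0000 -1.0000
    outer loop
      vertex 9.5 26.1 0.0
      vertex 9.5 10.8 0.0
      vertex 0.0 0.0 0.0
    endloop
  endfacet
  facet normal 0.0000 0.0000 -1.0000
    outer loop
      vertex 0.0 26.1 0.0
      vertex 9.5 26.1 0.0
      vertex 0.0 0.0 0.0
    endloop
  endfacet
  facet normal 0.0000 0.0000 1.0000
    outer loop
      vertex 0.0 0.0 20.8
      vertex 23.9 0.0 20.8
      vertex 23.9 10.8 20.8
    endloop
  endfacet
  facet normal 0.0000 0.0000 1.0000
    outer loop
      vertex 0.0 0.0 20.8
      vertex 23.9 10.8 20.8
      vertex 9.5 10.8 20.8
    endloop
  endfacet
  facet normal 0.0000 0.0000 1.0000
    outer loop
      vertex 0.0 0.0 20.8
      vertex 9.5 10.8 20.8
      vertex 9.5 26.1 20.8
    endloop
  endfacet
  facet normal 0.0000 0.0000 1.0000
    outer loop
      vertex 0.0 0.0 20.8
      vertex 9.5 26.1 20.8
      vertex 0.0 26.1 20.8
    endloop
  endfacet
  facet normal 0.0000 -1.0000 0.0000
    outer loop
      vertex 0.0 0.0 0.0
      vertex 23.9 0.0 0.0
      vertex 23.9 0.0 20.8
    endloop
  endfacet
  facet normal 0.0000 -1.0000 0.0000
    outer loop
      vertex 0.0 0.0 0.0
      vertex 23.9 0.0 20.8
      vertex 0.0 0.0 20.8
    endloop
  endfacet
  facet normal 1.0000 0.0000 0.0000
    outer loop
      vertex 23.9 0.0 0.0
      vertex 23.9 10.8 0.0
      vertex 23.9 10.8 20.8
    endloop
  endfacet
  facet normal 1.0000 0.0000 0.0000
    outer loop
      vertex 23.9 0.0 0.0
      vertex 23.9 10.8 20.8
      vertex 23.9 0.0 20.8
    endloop
  endfacet
  facet normal 0.0000 1.0000 0.0000
    outer loop
      vertex 23.9 10.8 0.0
      vertex 9.5 10.8 0.0
      vertex 9.5 10.8 20.8
    endloop
  endfacet
  facet normal 0.0000 1.0000 0.0000
    outer loop
      vertex 23.9 10.8 0.0
      vertex 9.5 10.8 20.8
      vertex 23.9 10.8 20.8
    endloop
  endfacet
  facet normal 1.0000 0.0000 0.0000
    outer loop
      vertex 9.5 10.8 0.0
      vertex 9.5 26.1 0.0
      vertex 9.5 26.1 20.8
    endloop
  endfacet
  facet normal 1.0000 0.0000 0.0000
    outer loop
      vertex 9.5 10.8 0.0
      vertex 9.5 26.1 20.8
      vertex 9.5 10.8 20.8
    endloop
  endfacet
  facet normal 0.0000 1.0000 0.0000
    outer loop
      vertex 9.5 26.1 0.0
      vertex 0.0 26.1 0.0
      vertex 0.0 26.1 20.8
    endloop
  endfacet
  facet normal 0.0000 1.0000 0.0000
    outer loop
      vertex 9.5 26.1 0.0
      vertex 0.0 26.1 20.8
      vertex 9.5 26.1 20.8
    endloop
  endfacet
  facet normal -1.0000 0.0000 0.0000
    outer loop
      vertex 0.0 26.1 0.0
      vertex 0.0 0.0 0.0
      vertex 0.0 0.0 20.8
    endloop
  endfacet
  facet normal -1.0000 0.0000 0.0000
    outer loop
      vertex 0.0 26.1 0.0
      vertex 0.0 0.0 20.8
      vertex 0.0 26.1 20.8
    endloop
  endfacet
endsolid part

The G0 Z moves step by Δz≈5.2 mm. Every layer's G1 loop is the same polygon, so the solid is a straight extrusion of it from z=0 to z≈20.8. Closing with flat bottom and top caps and triangulating gives 20 facets — an L-shaped prism: outer 23.9 × 26.1 mm, arm thicknesses ≈ 10.8 mm (horizontal) and 9.5 mm (vertical), extruded 20.8 mm in z.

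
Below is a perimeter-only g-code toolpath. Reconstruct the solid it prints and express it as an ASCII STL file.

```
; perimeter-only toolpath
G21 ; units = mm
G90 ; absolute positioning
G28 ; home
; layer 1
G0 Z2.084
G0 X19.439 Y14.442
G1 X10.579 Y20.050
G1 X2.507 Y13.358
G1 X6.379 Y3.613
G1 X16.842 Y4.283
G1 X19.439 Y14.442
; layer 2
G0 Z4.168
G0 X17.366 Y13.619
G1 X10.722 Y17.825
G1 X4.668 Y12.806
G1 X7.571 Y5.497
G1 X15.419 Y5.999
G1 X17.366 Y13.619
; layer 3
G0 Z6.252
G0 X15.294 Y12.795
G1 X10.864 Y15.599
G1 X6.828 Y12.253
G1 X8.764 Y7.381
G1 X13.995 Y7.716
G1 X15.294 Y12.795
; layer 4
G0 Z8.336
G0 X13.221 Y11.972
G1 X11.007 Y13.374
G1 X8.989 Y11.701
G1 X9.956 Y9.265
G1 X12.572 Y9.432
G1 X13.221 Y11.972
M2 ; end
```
solid part
  facet normal 0.0000 0.0000 -1.0000
    outer loop
      vertex 0.347 13.910 0.000
      vertex 10.437 22.275 0.000
      vertex 21.511 15.265 0.000
    endloop
  endfacet
  facet normal 0.0000 0.0000 -1.0000
    outer loop
      vertex 5.186 1.729 0.000
      vertex 0.347 13.910 0.000
      vertex 21.511 15.265 0.000
    endloop
  endfacet
  facet normal 0.0000 0.0000 -1.0000
    outer loop
      vertex 18.265 2.566 0.000
      vertex 5.186 1.729 0.000
      vertex 21.511 15.265 0.000
    endloop
  endfacet
  facet normal 0.4044 0.6388 0.6545
    outer loop
      vertex 21.511 15.265 0.000
      vertex 10.437 22.275 0.000
      vertex 11.149 11.149 10.420
    endloop
  endfacet
  facet normal -0.4826 0.5821 0.6545
    outer loop
      vertex 10.437 22.275 0.000
      vertex 0.347 13.910 0.000
      vertex 11.149 11.149 10.420
    endloop
  endfacet
  facet normal -0.7027 -0.2791 0.6545
    outer loop
      vertex 0.347 13.910 0.000
      vertex 5.186 1.729 0.000
      vertex 11.149 11.149 10.420
    endloop
  endfacet
  facet normal 0.0483 -0.7545 0.6545
    outer loop
      vertex 5.186 1.729 0.000
      vertex 18.265 2.566 0.000
      vertex 11.149 11.149 10.420
    endloop
  endfacet
  facet normal 0.7325 -0.1872 0.6545
    outer loop
      vertex 18.265 2.566 0.000
      vertex 21.511 15.265 0.000
      vertex 11.149 11.149 10.420
    endloop
  endfacet
endsolid part

The G0 Z moves step by Δz≈2.084 mm. The G1 loops shrink linearly with z, so the solid tapers from its base footprint up to z≈10.4. Closing with a flat bottom cap and the tapered top and triangulating gives 8 facets — a regular 5-sided pyramid, base circumscribed radius ≈ 11.1 mm, apex at z ≈ 10.4 mm.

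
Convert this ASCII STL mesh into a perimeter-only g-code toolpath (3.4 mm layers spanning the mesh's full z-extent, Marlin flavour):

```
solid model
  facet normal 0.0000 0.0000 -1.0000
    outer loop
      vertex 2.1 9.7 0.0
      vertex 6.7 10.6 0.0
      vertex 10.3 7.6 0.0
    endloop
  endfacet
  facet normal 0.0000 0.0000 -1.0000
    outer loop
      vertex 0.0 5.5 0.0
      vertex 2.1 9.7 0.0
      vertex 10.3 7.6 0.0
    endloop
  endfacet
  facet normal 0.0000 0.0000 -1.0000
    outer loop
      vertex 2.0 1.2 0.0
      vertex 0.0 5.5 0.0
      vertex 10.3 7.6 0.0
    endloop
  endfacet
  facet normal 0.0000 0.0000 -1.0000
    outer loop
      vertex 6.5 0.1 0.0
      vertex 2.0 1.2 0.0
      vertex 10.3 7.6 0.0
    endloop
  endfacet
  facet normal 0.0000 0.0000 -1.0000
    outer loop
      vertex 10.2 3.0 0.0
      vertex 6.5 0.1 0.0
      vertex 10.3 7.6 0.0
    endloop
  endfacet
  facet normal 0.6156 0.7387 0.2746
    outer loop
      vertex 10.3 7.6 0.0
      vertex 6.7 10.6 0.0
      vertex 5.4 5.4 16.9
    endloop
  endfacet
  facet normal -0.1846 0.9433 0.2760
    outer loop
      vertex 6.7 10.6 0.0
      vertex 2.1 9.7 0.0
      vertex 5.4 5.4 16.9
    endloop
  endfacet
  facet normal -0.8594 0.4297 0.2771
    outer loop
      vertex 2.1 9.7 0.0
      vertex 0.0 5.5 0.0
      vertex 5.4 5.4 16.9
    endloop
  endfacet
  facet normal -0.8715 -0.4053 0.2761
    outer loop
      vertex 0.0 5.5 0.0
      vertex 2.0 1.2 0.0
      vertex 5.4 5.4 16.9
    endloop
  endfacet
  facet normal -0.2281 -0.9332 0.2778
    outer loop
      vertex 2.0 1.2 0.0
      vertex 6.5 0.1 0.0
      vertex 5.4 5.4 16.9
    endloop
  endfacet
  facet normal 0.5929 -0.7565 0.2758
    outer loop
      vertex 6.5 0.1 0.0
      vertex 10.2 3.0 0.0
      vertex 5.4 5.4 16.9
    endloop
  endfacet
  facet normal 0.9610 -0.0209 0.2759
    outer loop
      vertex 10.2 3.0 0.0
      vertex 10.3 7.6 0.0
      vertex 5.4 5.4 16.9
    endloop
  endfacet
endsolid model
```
; perimeter-only toolpath
G21 ; units = mm
G90 ; absolute positioning
G28 ; home
; layer 1
G0 Z3.4
G0 X9.3 Y7.2
G1 X6.4 Y9.6
G1 X2.8 Y8.8
G1 X1.1 Y5.5
G1 X2.7 Y2.0
G1 X6.3 Y1.2
G1 X9.2 Y3.5
G1 X9.3 Y7.2
; layer 2
G0 Z6.8
G0 X8.3 Y6.7
G1 X6.2 Y8.5
G1 X3.4 Y8.0
G1 X2.2 Y5.5
G1 X3.4 Y2.9
G1 X6.1 Y2.2
G1 X8.3 Y4.0
G1 X8.3 Y6.7
; layer 3
G0 Z10.1
G0 X7.4 Y6.3
G1 X5.9 Y7.5
G1 X4.1 Y7.1
G1 X3.2 Y5.4
G1 X4.0 Y3.7
G1 X5.8 Y3.3
G1 X7.3 Y4.4
G1 X7.4 Y6.3
; layer 4
G0 Z13.5
G0 X6.4 Y5.8
G1 X5.7 Y6.4
G1 X4.7 Y6.3
G1 X4.3 Y5.4
G1 X4.7 Y4.6
G1 X5.6 Y4.3
G1 X6.4 Y4.9
G1 X6.4 Y5.8
M2 ; end

The solid is a regular 7-sided pyramid, base circumscribed radius ≈ 5.4 mm, apex at z ≈ 16.9 mm. Slicing at Δz = 3.4 mm — 5 equal slices spanning the solid's height, so layer i sits at z = i·h/5 — gives 4 non-empty perimeters. Each is a 7-segment closed polygon; G0 lifts to the layer z and rapids to the start vertex, then G1 traces the edges. The cross-section shrinks linearly with z (the slice at the apex is degenerate and omitted).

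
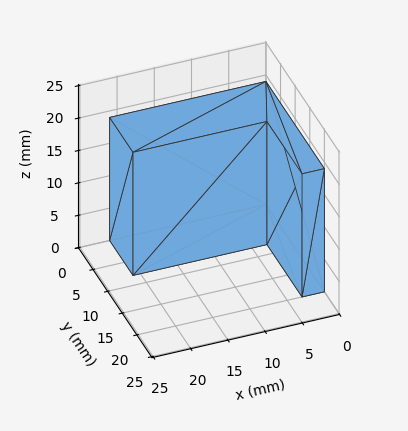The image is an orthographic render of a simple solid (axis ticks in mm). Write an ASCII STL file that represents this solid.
Reading the render: the shape is an L-shaped prism: outer 21 × 20 mm, arm thicknesses ≈ 8 mm (horizontal) and 3 mm (vertical), extruded 19 mm in z (dimensions read to the nearest mm from the axis ticks). For the STL, each face is triangulated and given an outward normal.

solid part
  facet normal 0.0000 0.0000 -1.0000
    outer loop
      vertex 21.00 8.00 0.00
      vertex 21.00 0.00 0.00
      vertex 0.00 0.00 0.00
    endloop
  endfacet
  facet normal 0.0000 0.0000 -1.0000
    outer loop
      vertex 3.00 8.00 0.00
      vertex 21.00 8.00 0.00
      vertex 0.00 0.00 0.00
    endloop
  endfacet
  facet normal 0.0000 0.0000 -1.0000
    outer loop
      vertex 3.00 20.00 0.00
      vertex 3.00 8.00 0.00
      vertex 0.00 0.00 0.00
    endloop
  endfacet
  facet normal 0.0000 0.0000 -1.0000
    outer loop
      vertex 0.00 20.00 0.00
      vertex 3.00 20.00 0.00
      vertex 0.00 0.00 0.00
    endloop
  endfacet
  facet normal 0.0000 0.0000 1.0000
    outer loop
      vertex 0.00 0.00 19.00
      vertex 21.00 0.00 19.00
      vertex 21.00 8.00 19.00
    endloop
  endfacet
  facet normal 0.0000 0.0000 1.0000
    outer loop
      vertex 0.00 0.00 19.00
      vertex 21.00 8.00 19.00
      vertex 3.00 8.00 19.00
    endloop
  endfacet
  facet normal 0.0000 0.0000 1.0000
    outer loop
      vertex 0.00 0.00 19.00
      vertex 3.00 8.00 19.00
      vertex 3.00 20.00 19.00
    endloop
  endfacet
  facet normal 0.0000 0.0000 1.0000
    outer loop
      vertex 0.00 0.00 19.00
      vertex 3.00 20.00 19.00
      vertex 0.00 20.00 19.00
    endloop
  endfacet
  facet normal 0.0000 -1.0000 0.0000
    outer loop
      vertex 0.00 0.00 0.00
      vertex 21.00 0.00 0.00
      vertex 21.00 0.00 19.00
    endloop
  endfacet
  facet normal 0.0000 -1.0000 0.0000
    outer loop
      vertex 0.00 0.00 0.00
      vertex 21.00 0.00 19.00
      vertex 0.00 0.00 19.00
    endloop
  endfacet
  facet normal 1.0000 0.0000 0.0000
    outer loop
      vertex 21.00 0.00 0.00
      vertex 21.00 8.00 0.00
      vertex 21.00 8.00 19.00
    endloop
  endfacet
  facet normal 1.0000 0.0000 0.0000
    outer loop
      vertex 21.00 0.00 0.00
      vertex 21.00 8.00 19.00
      vertex 21.00 0.00 19.00
    endloop
  endfacet
  facet normal 0.0000 1.0000 0.0000
    outer loop
      vertex 21.00 8.00 0.00
      vertex 3.00 8.00 0.00
      vertex 3.00 8.00 19.00
    endloop
  endfacet
  facet normal 0.0000 1.0000 0.0000
    outer loop
      vertex 21.00 8.00 0.00
      vertex 3.00 8.00 19.00
      vertex 21.00 8.00 19.00
    endloop
  endfacet
  facet normal 1.0000 0.0000 0.0000
    outer loop
      vertex 3.00 8.00 0.00
      vertex 3.00 20.00 0.00
      vertex 3.00 20.00 19.00
    endloop
  endfacet
  facet normal 1.0000 0.0000 0.0000
    outer loop
      vertex 3.00 8.00 0.00
      vertex 3.00 20.00 19.00
      vertex 3.00 8.00 19.00
    endloop
  endfacet
  facet normal 0.0000 1.0000 0.0000
    outer loop
      vertex 3.00 20.00 0.00
      vertex 0.00 20.00 0.00
      vertex 0.00 20.00 19.00
    endloop
  endfacet
  facet normal 0.0000 1.0000 0.0000
    outer loop
      vertex 3.00 20.00 0.00
      vertex 0.00 20.00 19.00
      vertex 3.00 20.00 19.00
    endloop
  endfacet
  facet normal -1.0000 0.0000 0.0000
    outer loop
      vertex 0.00 20.00 0.00
      vertex 0.00 0.00 0.00
      vertex 0.00 0.00 19.00
    endloop
  endfacet
  facet normal -1.0000 0.0000 0.0000
    outer loop
      vertex 0.00 20.00 0.00
      vertex 0.00 0.00 19.00
      vertex 0.00 20.00 19.00
    endloop
  endfacet
endsolid part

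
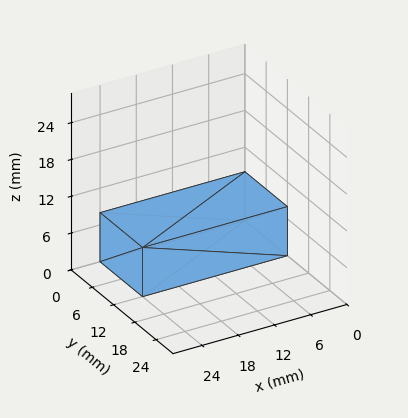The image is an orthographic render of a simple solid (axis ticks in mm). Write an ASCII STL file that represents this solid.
Reading the render: the shape is a rectangular box, roughly 24 × 12 mm footprint and 8 mm tall (dimensions read to the nearest mm from the axis ticks). For the STL, each face is triangulated and given an outward normal.

solid part
  facet normal 0.0000 0.0000 -1.0000
    outer loop
      vertex 24.00 12.00 0.00
      vertex 24.00 0.00 0.00
      vertex 0.00 0.00 0.00
    endloop
  endfacet
  facet normal 0.0000 0.0000 -1.0000
    outer loop
      vertex 0.00 12.00 0.00
      vertex 24.00 12.00 0.00
      vertex 0.00 0.00 0.00
    endloop
  endfacet
  facet normal 0.0000 0.0000 1.0000
    outer loop
      vertex 0.00 0.00 8.00
      vertex 24.00 0.00 8.00
      vertex 24.00 12.00 8.00
    endloop
  endfacet
  facet normal 0.0000 0.0000 1.0000
    outer loop
      vertex 0.00 0.00 8.00
      vertex 24.00 12.00 8.00
      vertex 0.00 12.00 8.00
    endloop
  endfacet
  facet normal 0.0000 -1.0000 0.0000
    outer loop
      vertex 0.00 0.00 0.00
      vertex 24.00 0.00 0.00
      vertex 24.00 0.00 8.00
    endloop
  endfacet
  facet normal 0.0000 -1.0000 0.0000
    outer loop
      vertex 0.00 0.00 0.00
      vertex 24.00 0.00 8.00
      vertex 0.00 0.00 8.00
    endloop
  endfacet
  facet normal 0.0000 1.0000 0.0000
    outer loop
      vertex 24.00 12.00 8.00
      vertex 24.00 12.00 0.00
      vertex 0.00 12.00 0.00
    endloop
  endfacet
  facet normal 0.0000 1.0000 0.0000
    outer loop
      vertex 0.00 12.00 8.00
      vertex 24.00 12.00 8.00
      vertex 0.00 12.00 0.00
    endloop
  endfacet
  facet normal -1.0000 0.0000 0.0000
    outer loop
      vertex 0.00 12.00 8.00
      vertex 0.00 12.00 0.00
      vertex 0.00 0.00 0.00
    endloop
  endfacet
  facet normal -1.0000 0.0000 0.0000
    outer loop
      vertex 0.00 0.00 8.00
      vertex 0.00 12.00 8.00
      vertex 0.00 0.00 0.00
    endloop
  endfacet
  facet normal 1.0000 0.0000 0.0000
    outer loop
      vertex 24.00 0.00 0.00
      vertex 24.00 12.00 0.00
      vertex 24.00 12.00 8.00
    endloop
  endfacet
  facet normal 1.0000 0.0000 0.0000
    outer loop
      vertex 24.00 0.00 0.00
      vertex 24.00 12.00 8.00
      vertex 24.00 0.00 8.00
    endloop
  endfacet
endsolid part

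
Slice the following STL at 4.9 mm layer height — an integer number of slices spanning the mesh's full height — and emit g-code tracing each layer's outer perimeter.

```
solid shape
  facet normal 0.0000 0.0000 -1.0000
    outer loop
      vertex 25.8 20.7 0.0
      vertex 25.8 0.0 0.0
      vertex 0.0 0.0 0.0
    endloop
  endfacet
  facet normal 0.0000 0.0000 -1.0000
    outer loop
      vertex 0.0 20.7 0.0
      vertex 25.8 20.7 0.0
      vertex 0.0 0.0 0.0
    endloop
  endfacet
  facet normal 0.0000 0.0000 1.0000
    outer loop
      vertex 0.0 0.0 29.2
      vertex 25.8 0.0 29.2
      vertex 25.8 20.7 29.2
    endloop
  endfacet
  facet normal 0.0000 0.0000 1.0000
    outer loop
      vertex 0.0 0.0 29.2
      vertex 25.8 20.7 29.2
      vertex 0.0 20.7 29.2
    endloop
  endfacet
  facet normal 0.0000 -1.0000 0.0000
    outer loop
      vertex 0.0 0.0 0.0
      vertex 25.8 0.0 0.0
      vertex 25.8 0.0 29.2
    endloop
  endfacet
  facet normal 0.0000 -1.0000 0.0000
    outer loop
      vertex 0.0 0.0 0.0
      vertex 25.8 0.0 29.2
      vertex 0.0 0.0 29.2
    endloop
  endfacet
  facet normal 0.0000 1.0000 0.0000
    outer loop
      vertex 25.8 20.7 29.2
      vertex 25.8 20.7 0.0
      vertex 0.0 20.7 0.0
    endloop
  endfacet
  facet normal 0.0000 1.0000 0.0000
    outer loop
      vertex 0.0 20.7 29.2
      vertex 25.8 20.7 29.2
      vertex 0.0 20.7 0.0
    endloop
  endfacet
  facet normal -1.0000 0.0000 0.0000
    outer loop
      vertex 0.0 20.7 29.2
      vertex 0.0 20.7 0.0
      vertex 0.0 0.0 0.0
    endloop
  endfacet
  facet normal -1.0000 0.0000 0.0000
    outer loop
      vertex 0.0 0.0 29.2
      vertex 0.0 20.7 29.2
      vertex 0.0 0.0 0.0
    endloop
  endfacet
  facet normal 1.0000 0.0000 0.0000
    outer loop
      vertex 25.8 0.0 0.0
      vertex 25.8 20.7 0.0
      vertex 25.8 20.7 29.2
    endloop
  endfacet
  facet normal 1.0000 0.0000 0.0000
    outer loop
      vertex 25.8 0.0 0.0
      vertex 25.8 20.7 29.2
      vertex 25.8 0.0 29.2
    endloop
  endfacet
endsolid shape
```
; perimeter-only toolpath
G21 ; units = mm
G90 ; absolute positioning
G28 ; home
; layer 1
G0 Z4.9
G0 X0.0 Y0.0
G1 X25.8 Y0.0
G1 X25.8 Y20.7
G1 X0.0 Y20.7
G1 X0.0 Y0.0
; layer 2
G0 Z9.7
G0 X0.0 Y0.0
G1 X25.8 Y0.0
G1 X25.8 Y20.7
G1 X0.0 Y20.7
G1 X0.0 Y0.0
; layer 3
G0 Z14.6
G0 X0.0 Y0.0
G1 X25.8 Y0.0
G1 X25.8 Y20.7
G1 X0.0 Y20.7
G1 X0.0 Y0.0
; layer 4
G0 Z19.5
G0 X0.0 Y0.0
G1 X25.8 Y0.0
G1 X25.8 Y20.7
G1 X0.0 Y20.7
G1 X0.0 Y0.0
; layer 5
G0 Z24.3
G0 X0.0 Y0.0
G1 X25.8 Y0.0
G1 X25.8 Y20.7
G1 X0.0 Y20.7
G1 X0.0 Y0.0
; layer 6
G0 Z29.2
G0 X0.0 Y0.0
G1 X25.8 Y0.0
G1 X25.8 Y20.7
G1 X0.0 Y20.7
G1 X0.0 Y0.0
M2 ; end

The solid is a rectangular box, roughly 25.8 × 20.7 mm footprint and 29.2 mm tall. Slicing at Δz = 4.9 mm — 6 equal slices spanning the solid's height, so layer i sits at z = i·h/6 — gives 6 non-empty perimeters. Each is a 4-segment closed polygon; G0 lifts to the layer z and rapids to the start vertex, then G1 traces the edges.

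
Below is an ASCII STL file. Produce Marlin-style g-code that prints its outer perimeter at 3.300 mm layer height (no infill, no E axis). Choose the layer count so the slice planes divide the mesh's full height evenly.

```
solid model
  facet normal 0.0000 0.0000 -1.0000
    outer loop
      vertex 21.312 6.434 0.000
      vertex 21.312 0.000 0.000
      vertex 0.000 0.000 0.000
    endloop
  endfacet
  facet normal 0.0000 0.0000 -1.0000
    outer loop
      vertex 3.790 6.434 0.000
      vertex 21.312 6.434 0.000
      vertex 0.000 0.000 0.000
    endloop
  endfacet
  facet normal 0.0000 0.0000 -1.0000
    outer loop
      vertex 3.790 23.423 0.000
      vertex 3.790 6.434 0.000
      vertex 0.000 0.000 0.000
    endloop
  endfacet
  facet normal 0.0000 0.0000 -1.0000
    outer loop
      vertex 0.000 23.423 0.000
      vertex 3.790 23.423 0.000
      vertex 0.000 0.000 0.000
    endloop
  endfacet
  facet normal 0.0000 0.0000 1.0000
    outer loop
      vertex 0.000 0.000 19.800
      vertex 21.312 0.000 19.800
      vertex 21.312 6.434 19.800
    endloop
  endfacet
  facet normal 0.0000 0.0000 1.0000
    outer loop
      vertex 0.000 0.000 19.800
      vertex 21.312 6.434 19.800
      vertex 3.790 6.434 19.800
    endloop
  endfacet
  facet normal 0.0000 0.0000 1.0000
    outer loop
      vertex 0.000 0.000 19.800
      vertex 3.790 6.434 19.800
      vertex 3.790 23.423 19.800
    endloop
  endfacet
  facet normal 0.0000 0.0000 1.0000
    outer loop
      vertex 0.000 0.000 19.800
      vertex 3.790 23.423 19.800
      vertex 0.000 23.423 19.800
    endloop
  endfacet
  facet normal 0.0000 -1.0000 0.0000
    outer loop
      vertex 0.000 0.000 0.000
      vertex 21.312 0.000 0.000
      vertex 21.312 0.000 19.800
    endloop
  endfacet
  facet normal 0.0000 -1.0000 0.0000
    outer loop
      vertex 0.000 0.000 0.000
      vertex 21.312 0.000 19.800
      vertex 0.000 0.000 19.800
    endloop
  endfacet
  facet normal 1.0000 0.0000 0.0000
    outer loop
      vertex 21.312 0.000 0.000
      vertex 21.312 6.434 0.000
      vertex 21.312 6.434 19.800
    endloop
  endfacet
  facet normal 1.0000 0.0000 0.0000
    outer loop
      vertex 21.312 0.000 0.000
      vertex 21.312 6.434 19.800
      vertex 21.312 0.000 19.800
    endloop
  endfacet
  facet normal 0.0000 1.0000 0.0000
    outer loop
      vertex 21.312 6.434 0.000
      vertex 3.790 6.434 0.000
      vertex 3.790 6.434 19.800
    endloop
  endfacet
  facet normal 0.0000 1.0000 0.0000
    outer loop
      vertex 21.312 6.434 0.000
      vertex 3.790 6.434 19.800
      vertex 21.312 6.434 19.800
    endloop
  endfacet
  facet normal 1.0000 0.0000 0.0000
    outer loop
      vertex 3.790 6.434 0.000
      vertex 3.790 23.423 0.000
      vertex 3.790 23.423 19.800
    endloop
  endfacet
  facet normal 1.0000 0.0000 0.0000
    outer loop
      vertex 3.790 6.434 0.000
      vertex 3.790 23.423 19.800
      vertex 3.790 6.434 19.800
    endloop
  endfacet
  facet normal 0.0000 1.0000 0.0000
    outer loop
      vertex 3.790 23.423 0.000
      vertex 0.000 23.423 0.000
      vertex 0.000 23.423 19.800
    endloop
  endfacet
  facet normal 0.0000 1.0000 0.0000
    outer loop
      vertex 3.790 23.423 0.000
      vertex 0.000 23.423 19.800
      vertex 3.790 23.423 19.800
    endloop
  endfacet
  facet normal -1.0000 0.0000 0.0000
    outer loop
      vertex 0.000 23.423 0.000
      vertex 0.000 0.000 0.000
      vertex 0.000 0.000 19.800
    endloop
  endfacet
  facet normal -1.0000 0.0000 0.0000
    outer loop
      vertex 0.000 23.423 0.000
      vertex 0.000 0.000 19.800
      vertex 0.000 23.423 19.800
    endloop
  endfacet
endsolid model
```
; perimeter-only toolpath
G21 ; units = mm
G90 ; absolute positioning
G28 ; home
; layer 1
G0 Z3.300
G0 X0.000 Y0.000
G1 X21.312 Y0.000
G1 X21.312 Y6.434
G1 X3.790 Y6.434
G1 X3.790 Y23.423
G1 X0.000 Y23.423
G1 X0.000 Y0.000
; layer 2
G0 Z6.600
G0 X0.000 Y0.000
G1 X21.312 Y0.000
G1 X21.312 Y6.434
G1 X3.790 Y6.434
G1 X3.790 Y23.423
G1 X0.000 Y23.423
G1 X0.000 Y0.000
; layer 3
G0 Z9.900
G0 X0.000 Y0.000
G1 X21.312 Y0.000
G1 X21.312 Y6.434
G1 X3.790 Y6.434
G1 X3.790 Y23.423
G1 X0.000 Y23.423
G1 X0.000 Y0.000
; layer 4
G0 Z13.200
G0 X0.000 Y0.000
G1 X21.312 Y0.000
G1 X21.312 Y6.434
G1 X3.790 Y6.434
G1 X3.790 Y23.423
G1 X0.000 Y23.423
G1 X0.000 Y0.000
; layer 5
G0 Z16.500
G0 X0.000 Y0.000
G1 X21.312 Y0.000
G1 X21.312 Y6.434
G1 X3.790 Y6.434
G1 X3.790 Y23.423
G1 X0.000 Y23.423
G1 X0.000 Y0.000
; layer 6
G0 Z19.800
G0 X0.000 Y0.000
G1 X21.312 Y0.000
G1 X21.312 Y6.434
G1 X3.790 Y6.434
G1 X3.790 Y23.423
G1 X0.000 Y23.423
G1 X0.000 Y0.000
M2 ; end

The solid is an L-shaped prism: outer 21.3 × 23.4 mm, arm thicknesses ≈ 6.43 mm (horizontal) and 3.79 mm (vertical), extruded 19.8 mm in z. Slicing at Δz = 3.300 mm — 6 equal slices spanning the solid's height, so layer i sits at z = i·h/6 — gives 6 non-empty perimeters. Each is a 6-segment closed polygon; G0 lifts to the layer z and rapids to the start vertex, then G1 traces the edges.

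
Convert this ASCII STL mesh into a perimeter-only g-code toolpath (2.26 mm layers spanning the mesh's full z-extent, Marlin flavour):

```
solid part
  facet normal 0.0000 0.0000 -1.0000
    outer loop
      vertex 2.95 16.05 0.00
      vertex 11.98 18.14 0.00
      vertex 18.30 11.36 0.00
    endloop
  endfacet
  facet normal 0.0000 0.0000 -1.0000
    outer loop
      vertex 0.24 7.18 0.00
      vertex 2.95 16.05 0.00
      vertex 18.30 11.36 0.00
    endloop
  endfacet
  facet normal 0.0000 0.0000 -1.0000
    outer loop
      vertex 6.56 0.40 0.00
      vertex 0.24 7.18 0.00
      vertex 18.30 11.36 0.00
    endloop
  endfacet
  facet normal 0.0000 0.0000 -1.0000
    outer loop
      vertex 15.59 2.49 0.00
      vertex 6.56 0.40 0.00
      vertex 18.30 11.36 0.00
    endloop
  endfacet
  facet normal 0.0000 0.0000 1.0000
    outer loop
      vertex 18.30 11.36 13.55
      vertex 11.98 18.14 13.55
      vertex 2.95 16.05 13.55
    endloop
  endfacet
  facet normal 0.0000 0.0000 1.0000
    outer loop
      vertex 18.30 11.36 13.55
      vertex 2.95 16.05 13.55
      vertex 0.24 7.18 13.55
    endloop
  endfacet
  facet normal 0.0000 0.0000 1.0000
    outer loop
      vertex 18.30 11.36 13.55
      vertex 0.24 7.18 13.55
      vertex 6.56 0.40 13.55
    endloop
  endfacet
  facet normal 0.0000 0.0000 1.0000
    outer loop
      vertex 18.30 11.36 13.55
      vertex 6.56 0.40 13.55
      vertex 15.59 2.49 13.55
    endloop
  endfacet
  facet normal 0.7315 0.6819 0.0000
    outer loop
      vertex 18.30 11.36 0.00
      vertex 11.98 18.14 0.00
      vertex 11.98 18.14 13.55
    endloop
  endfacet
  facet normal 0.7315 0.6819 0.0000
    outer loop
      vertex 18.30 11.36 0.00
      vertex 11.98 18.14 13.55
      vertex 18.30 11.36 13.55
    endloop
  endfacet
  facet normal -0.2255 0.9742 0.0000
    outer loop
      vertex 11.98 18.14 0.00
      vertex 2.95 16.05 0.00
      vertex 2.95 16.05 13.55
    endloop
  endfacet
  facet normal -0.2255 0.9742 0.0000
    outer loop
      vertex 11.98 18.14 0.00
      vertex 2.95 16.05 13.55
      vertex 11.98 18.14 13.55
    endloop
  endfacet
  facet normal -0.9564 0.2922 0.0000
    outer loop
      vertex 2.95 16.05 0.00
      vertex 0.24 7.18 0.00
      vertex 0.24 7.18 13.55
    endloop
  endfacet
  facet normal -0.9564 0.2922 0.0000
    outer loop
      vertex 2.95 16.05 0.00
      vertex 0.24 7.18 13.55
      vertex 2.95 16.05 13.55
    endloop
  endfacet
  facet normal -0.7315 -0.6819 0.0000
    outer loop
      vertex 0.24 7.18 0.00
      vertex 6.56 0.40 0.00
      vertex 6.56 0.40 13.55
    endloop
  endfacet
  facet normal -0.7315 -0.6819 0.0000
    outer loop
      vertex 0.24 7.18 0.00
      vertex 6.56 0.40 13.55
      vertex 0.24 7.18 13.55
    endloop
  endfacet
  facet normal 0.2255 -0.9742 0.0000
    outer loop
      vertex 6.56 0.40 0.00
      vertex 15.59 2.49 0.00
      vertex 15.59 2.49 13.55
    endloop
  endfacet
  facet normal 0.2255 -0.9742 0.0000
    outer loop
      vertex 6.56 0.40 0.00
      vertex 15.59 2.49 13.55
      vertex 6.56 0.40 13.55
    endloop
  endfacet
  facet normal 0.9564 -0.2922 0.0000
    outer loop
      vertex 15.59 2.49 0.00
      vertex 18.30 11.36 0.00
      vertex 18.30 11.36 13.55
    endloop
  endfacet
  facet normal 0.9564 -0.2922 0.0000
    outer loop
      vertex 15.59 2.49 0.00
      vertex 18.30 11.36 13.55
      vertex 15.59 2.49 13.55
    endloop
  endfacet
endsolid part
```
; perimeter-only toolpath
G21 ; units = mm
G90 ; absolute positioning
G28 ; home
; layer 1
G0 Z2.26
G0 X18.30 Y11.36
G1 X11.98 Y18.14
G1 X2.95 Y16.05
G1 X0.24 Y7.18
G1 X6.56 Y0.40
G1 X15.59 Y2.49
G1 X18.30 Y11.36
; layer 2
G0 Z4.52
G0 X18.30 Y11.36
G1 X11.98 Y18.14
G1 X2.95 Y16.05
G1 X0.24 Y7.18
G1 X6.56 Y0.40
G1 X15.59 Y2.49
G1 X18.30 Y11.36
; layer 3
G0 Z6.78
G0 X18.30 Y11.36
G1 X11.98 Y18.14
G1 X2.95 Y16.05
G1 X0.24 Y7.18
G1 X6.56 Y0.40
G1 X15.59 Y2.49
G1 X18.30 Y11.36
; layer 4
G0 Z9.03
G0 X18.30 Y11.36
G1 X11.98 Y18.14
G1 X2.95 Y16.05
G1 X0.24 Y7.18
G1 X6.56 Y0.40
G1 X15.59 Y2.49
G1 X18.30 Y11.36
; layer 5
G0 Z11.29
G0 X18.30 Y11.36
G1 X11.98 Y18.14
G1 X2.95 Y16.05
G1 X0.24 Y7.18
G1 X6.56 Y0.40
G1 X15.59 Y2.49
G1 X18.30 Y11.36
; layer 6
G0 Z13.55
G0 X18.30 Y11.36
G1 X11.98 Y18.14
G1 X2.95 Y16.05
G1 X0.24 Y7.18
G1 X6.56 Y0.40
G1 X15.59 Y2.49
G1 X18.30 Y11.36
M2 ; end

The solid is a regular 6-sided prism (a cylinder approximated with 6 flat sides), circumscribed radius ≈ 9.27 mm, height ≈ 13.6 mm. Slicing at Δz = 2.26 mm — 6 equal slices spanning the solid's height, so layer i sits at z = i·h/6 — gives 6 non-empty perimeters. Each is a 6-segment closed polygon; G0 lifts to the layer z and rapids to the start vertex, then G1 traces the edges.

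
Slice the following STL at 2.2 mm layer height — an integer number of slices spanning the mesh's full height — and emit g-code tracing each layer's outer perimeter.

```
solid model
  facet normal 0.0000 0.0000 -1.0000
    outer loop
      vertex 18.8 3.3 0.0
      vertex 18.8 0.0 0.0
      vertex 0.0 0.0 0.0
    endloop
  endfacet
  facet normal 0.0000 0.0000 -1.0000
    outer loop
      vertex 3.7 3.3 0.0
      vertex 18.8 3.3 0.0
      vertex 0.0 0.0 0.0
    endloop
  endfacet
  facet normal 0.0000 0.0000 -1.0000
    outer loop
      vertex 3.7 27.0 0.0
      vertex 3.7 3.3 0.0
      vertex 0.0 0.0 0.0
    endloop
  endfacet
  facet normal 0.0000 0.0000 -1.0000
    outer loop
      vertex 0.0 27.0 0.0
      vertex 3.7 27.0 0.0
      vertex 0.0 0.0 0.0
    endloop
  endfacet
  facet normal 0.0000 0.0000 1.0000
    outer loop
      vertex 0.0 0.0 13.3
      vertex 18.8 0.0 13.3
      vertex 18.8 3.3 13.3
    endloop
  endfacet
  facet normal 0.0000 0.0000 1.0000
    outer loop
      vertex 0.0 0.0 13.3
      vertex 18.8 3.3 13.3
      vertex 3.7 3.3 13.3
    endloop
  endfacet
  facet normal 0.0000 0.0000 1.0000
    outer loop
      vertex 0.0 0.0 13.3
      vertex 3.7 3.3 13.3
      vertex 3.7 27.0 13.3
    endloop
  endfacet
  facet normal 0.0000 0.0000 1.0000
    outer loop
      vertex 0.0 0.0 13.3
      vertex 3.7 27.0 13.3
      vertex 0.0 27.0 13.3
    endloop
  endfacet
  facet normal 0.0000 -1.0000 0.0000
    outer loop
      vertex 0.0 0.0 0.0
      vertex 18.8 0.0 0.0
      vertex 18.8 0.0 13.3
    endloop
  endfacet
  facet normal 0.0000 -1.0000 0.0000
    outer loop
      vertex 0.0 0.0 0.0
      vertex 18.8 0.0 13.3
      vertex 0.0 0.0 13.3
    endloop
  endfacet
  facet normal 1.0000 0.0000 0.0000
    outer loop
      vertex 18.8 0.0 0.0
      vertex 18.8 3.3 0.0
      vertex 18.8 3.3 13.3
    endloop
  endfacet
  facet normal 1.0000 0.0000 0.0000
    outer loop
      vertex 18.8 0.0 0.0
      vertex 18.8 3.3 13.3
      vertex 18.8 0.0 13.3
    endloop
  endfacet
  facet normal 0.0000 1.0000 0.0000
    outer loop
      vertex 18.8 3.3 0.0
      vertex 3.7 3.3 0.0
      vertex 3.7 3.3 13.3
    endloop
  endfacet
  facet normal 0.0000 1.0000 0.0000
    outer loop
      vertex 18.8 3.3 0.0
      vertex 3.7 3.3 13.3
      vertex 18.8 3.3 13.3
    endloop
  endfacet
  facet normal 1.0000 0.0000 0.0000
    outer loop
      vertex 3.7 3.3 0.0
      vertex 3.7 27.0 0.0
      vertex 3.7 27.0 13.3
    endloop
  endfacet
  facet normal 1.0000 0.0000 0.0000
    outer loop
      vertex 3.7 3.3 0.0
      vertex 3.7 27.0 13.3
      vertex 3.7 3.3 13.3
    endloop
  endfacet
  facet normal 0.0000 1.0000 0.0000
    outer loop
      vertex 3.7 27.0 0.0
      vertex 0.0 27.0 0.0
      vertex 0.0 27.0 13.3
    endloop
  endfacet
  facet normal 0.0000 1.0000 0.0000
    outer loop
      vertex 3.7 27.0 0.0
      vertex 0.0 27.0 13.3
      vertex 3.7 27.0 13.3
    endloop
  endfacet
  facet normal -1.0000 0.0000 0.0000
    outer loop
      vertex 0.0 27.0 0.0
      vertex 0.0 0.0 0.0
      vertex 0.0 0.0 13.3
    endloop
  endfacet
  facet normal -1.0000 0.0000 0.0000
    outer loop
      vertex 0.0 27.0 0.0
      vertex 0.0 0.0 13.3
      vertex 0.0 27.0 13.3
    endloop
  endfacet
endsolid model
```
; perimeter-only toolpath
G21 ; units = mm
G90 ; absolute positioning
G28 ; home
; layer 1
G0 Z2.2
G0 X0.0 Y0.0
G1 X18.8 Y0.0
G1 X18.8 Y3.3
G1 X3.7 Y3.3
G1 X3.7 Y27.0
G1 X0.0 Y27.0
G1 X0.0 Y0.0
; layer 2
G0 Z4.4
G0 X0.0 Y0.0
G1 X18.8 Y0.0
G1 X18.8 Y3.3
G1 X3.7 Y3.3
G1 X3.7 Y27.0
G1 X0.0 Y27.0
G1 X0.0 Y0.0
; layer 3
G0 Z6.7
G0 X0.0 Y0.0
G1 X18.8 Y0.0
G1 X18.8 Y3.3
G1 X3.7 Y3.3
G1 X3.7 Y27.0
G1 X0.0 Y27.0
G1 X0.0 Y0.0
; layer 4
G0 Z8.9
G0 X0.0 Y0.0
G1 X18.8 Y0.0
G1 X18.8 Y3.3
G1 X3.7 Y3.3
G1 X3.7 Y27.0
G1 X0.0 Y27.0
G1 X0.0 Y0.0
; layer 5
G0 Z11.1
G0 X0.0 Y0.0
G1 X18.8 Y0.0
G1 X18.8 Y3.3
G1 X3.7 Y3.3
G1 X3.7 Y27.0
G1 X0.0 Y27.0
G1 X0.0 Y0.0
; layer 6
G0 Z13.3
G0 X0.0 Y0.0
G1 X18.8 Y0.0
G1 X18.8 Y3.3
G1 X3.7 Y3.3
G1 X3.7 Y27.0
G1 X0.0 Y27.0
G1 X0.0 Y0.0
M2 ; end

The solid is an L-shaped prism: outer 18.8 × 27 mm, arm thicknesses ≈ 3.3 mm (horizontal) and 3.7 mm (vertical), extruded 13.3 mm in z. Slicing at Δz = 2.2 mm — 6 equal slices spanning the solid's height, so layer i sits at z = i·h/6 — gives 6 non-empty perimeters. Each is a 6-segment closed polygon; G0 lifts to the layer z and rapids to the start vertex, then G1 traces the edges.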